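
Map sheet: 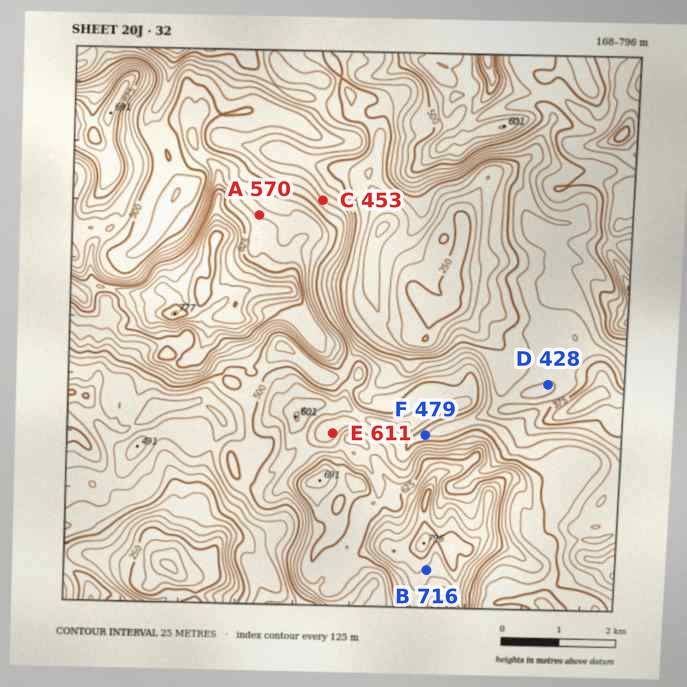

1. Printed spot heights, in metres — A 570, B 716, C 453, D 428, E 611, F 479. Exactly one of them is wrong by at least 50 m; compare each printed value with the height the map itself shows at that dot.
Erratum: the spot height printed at E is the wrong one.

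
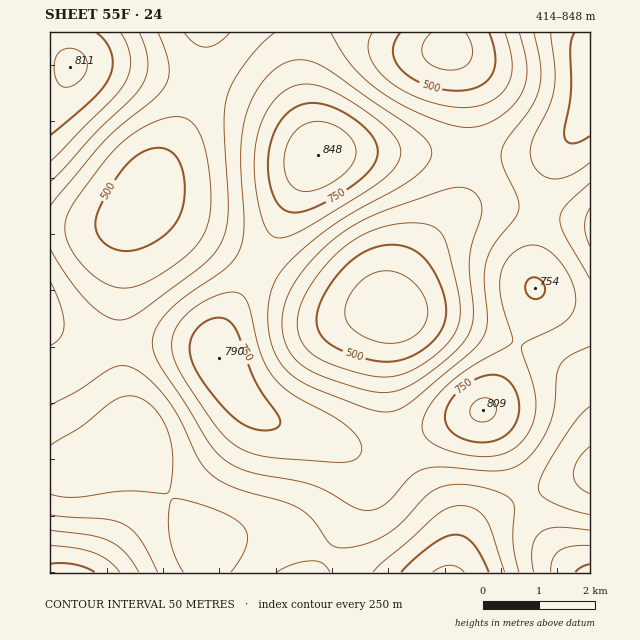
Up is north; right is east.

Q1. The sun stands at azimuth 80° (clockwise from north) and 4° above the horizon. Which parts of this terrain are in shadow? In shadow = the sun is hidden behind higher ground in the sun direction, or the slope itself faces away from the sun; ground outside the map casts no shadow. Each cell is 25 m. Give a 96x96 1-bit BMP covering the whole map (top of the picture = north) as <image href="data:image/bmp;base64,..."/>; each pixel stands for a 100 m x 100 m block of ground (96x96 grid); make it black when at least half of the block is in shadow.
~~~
<image width="96" height="96" href="data:image/bmp;base64,Qk2+BAAAAAAAAD4AAAAoAAAAYAAAAGAAAAABAAEAAAAAAIAEAAATCwAAEwsAAAIAAAAAAAAA////AAAAAAAAAAAAAAAAAf////gAAAAAAAAAAP////AAAAAAAAAAAH///+AAAAAAAAAAAD///8AAAAAAAAAAAB///4AAAAAAAAAAAA///wAAAAAAAAAAAAf//gAAAAAAAAAAAAP//AAAAAAAAAAAAAH/+AAAAAAAAAAAAAD/8AAAAAAAAAAAAAB/4AAAAAAAAAAAAAA/wAAAAAAAAAAAAAAPAAAAAAAAAAAAAAAAAAAAAAAAAAAAAAAAAAAAAA//gAAAAAAAAAAAAf//wAAAAAAAAAAAP///4AAAAAAAAAAD////8AAAAAAAAAAP////8AAAAAAAAAAf////8AAAAAeAAAAf////8AAAAH/AAAAf////8AAAA//gAAA/////4AAAD//gAAA/////4AAAH//gAAAf////wAAAP//gAAAf////wAAAf//gAAAf////gAAAf//gAAAf////gAAAf//gAAAf////AAAAf//gAAAf////AAAAf//gAAAf///+AAAAf//gAAAP///+AAAAf//gAAAP///8AAAAf//gAAAP///8AAAAf//gAAAH///4AAAAf//gAAAH///4AAAA///wAAAD///wAAAB///wAAAB///wAAAD///4AAAA///wAAAP///8AAAA///gAAAf///+AAAAf//gAAA/////AAAAP//gAAB/////gAAAH//gAAD/////wAAAD//gAAD/////4AAAB//gAAD/////4AAAB//gAAD/////8AAAA//gAAB/////8AAAAf/gAAB/////8AAAAP/gAAA/////8AAAAH/gAAAf////8AAAAH/wAAAP////8AAAAH/4AAAH////4AAAAf/8AAAD////4AAAA///AAAB////4AAAD///wAAA////wAAAH///4AAAf///wAAAf///8AAAH///wAAA////+AAAB///wAAB/////AAAAP//gAAD/////gAAAB//gAAH/////wAAAAP/gAAP/////4AAAAD/gAAP/////4AAAAB/wAAP/////8AAAAA/wAAP/////+AAAAA/4AAH/////+AAAAB/8AAH//////AAAAB/+AAD//////AAAAB//AAB//////AAAAB//AAB//////gAAAB//gAA//////gAAAB//gAAf/////gAAAB//wAAP/////gAAAA//wAAH/////gAAAA//4AAD/////gAAAA//4AAB/////gAAAB//8AAAf////gAAAB//8AAAP////AAAAD//+AAAD////AAAAP///AAAB////AAAAf///gAAAf//+AAAA////wAAAH//+AAAD////wAAAD//8AAAH////4AAAA//4AAAP////8AAAAf/4AAA/////8AAAAH/wAAA/////+AAAAD/gAAB/////+AAAAB/gAAB/////+AAAAAfAAAD/////+AAAAAOAAAB/////8AAAAAAAAAA/////8AAAAAAAAAAP////8AAAAAAAAAAB////4AAAAAAAAAAAP///4AAAAAAAAAAAD///w="/>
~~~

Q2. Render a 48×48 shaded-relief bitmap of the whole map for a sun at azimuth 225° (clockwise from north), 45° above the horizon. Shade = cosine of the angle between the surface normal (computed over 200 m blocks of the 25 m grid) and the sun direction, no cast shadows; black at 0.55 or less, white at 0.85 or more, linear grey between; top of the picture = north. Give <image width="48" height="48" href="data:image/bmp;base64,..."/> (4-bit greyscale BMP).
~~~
<image width="48" height="48" href="data:image/bmp;base64,Qk32BAAAAAAAAHYAAAAoAAAAMAAAADAAAAABAAQAAAAAAIAEAAATCwAAEwsAABAAAAAAAAAAAAAAABEREQAiIiIAMzMzAERERABVVVUAZmZmAHd3dwCIiIgAmZmZAKqqqgC7u7sAzMzMAN3d3QDu7u4A////AEMyIRIjRWeIiIh3d3d4iIiImrzd3cupdjMiIiIzRWeIiIh3d4iIiIiImrzN3MqXZSIiIiM0VniJmZiIiJmZmYiImrzMy6l2QyIiMzRFZ3iZmZmZmZqqmYiImavMuphkMyIzREVWZ4maqqmZqqqqmYh4iau7uodUMjNEVVVmeJmqqqqqq7uqmYd4iau7qYZUM0VVVmZniJq7u7u7u7uqmId4mru7qYZURGZmZmZ3iau7zLu7u7uqmIeImrzLqYZVVXd3d2Z4mqvMzMzLu7qpiIiJq8zLqYdmZoiHd3d4mrzNzMy7u6qYh4iavM3LqYdmZ4iId3eJq83d3Mu7qpmId4ibzN3LqHdmd4iIh3iavN3d3LupmId3Z3irzdzKmHZmd4iIiImrze7ty6mYd2ZlZnibzMy5hmVmeIiIiIm83u7tuph2ZVREVWiau7uYZVVWeIiIiJq97u7cqXZUQzMzRFeJqqmGVERWeImIiZvN7/7bl1QyIiIiM0Z3iIdlQzNWeImIiavN7+3KhkIhERESI0Vmd2ZUMzRWeJmIiavN7u25ZCEQARESIzRVZmVUQ0RniJiIiZvN3dunUxEAERIiIzRVZmVVVVZ3iIiIiJq8zLqGQhABEiIjM0VWZmdmZneIiIh3d4mru6l1QhERIzM0RFZneIiIiIiImHdmZ3iZqZhlMiEiNERFVWeImaqqqpmYiGZVVmeIiHdlQyIzRFVWZniaq7vLu6mYd1REVWZ3d3ZVRDREVVZmd4mrvMzMy6mHZTM0RVZndmZVVVVVVmZ3iJq8zd3cy5h2VCIzRVZmZmZmZmZmZmd4iau8zd3MuodUMyIzRWZndmZnd3d2Zmd4mqvMzMzLqXZDIiI0VWZ3d3d4iIiHd3eImrvMzMu6mGUyISM0Vmd3d3iImZmYh3eJmru7u7qph2QyIjRFZnd3iIiZqqqpiIiJqru7u6qYh2VDM0VWZ3d4iJmqu7u6mYiZqru7qqmYh3ZURFVmd3eIiZqrvMy7qZmZqqqqqqmZmId2VWZnd3eIiZq7zMzLupmZmqqqqpqqmZmHd3d3d3eImau8zNzMupmZmZmZmZqqqqqZiHd3d3iImau8zdzMupmIiImZmZqqu7qpmHdmd3iJmqvMzMzLuph3d3iIiJmqu7uqmXdmZ3iZqrvMzMy7qYdmZmZ3eImaq7uqmXd2d4iZqru8zLu6mHZUREVWZ3iJmqqqmXd3d4iaq7u7u7qphlQzIjNEVWZ4iZmpmYh3d4iaqru7u6qYdUMhERIjNFVneJmZmYiHd4iZqqqqqqmHZDIQAAESI0RWeImaqpmId3iImZmqqZiGVCEAAAARIzRWeJmqqpmId3d3iImZmZh2UyEAAAARI0Vniaq7u5mHZmZmZ3iJmYh2UyEQABEiNFZ4mru7u5l2ZVRFVmeIiIh2VDIhEiIzRWeKu8zMu4h1VDM0RWZ4iId2VEMzM0RFZ4mrzN3MundUMyIjRFZ4iId2VVREVVVmeJq83d3LqXZUMiIjNFZ4iId2ZVVWZmZniavN3d3LqQ=="/>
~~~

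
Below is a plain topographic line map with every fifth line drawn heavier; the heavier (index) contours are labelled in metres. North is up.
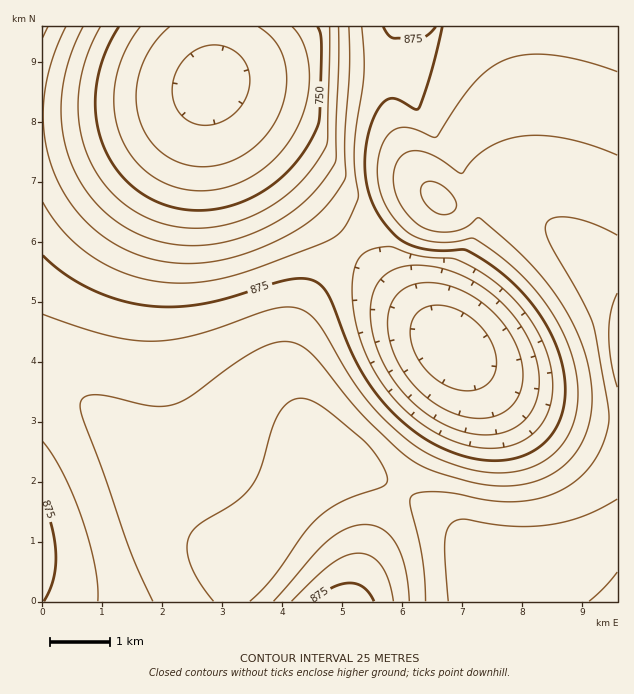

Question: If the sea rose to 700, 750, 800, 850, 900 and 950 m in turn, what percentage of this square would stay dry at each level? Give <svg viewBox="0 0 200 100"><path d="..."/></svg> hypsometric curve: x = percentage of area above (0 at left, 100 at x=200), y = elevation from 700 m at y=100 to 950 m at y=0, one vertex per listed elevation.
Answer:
<svg viewBox="0 0 200 100"><path d="M190 100l-11-20-19-20-22-20-38-20-70-20"/></svg>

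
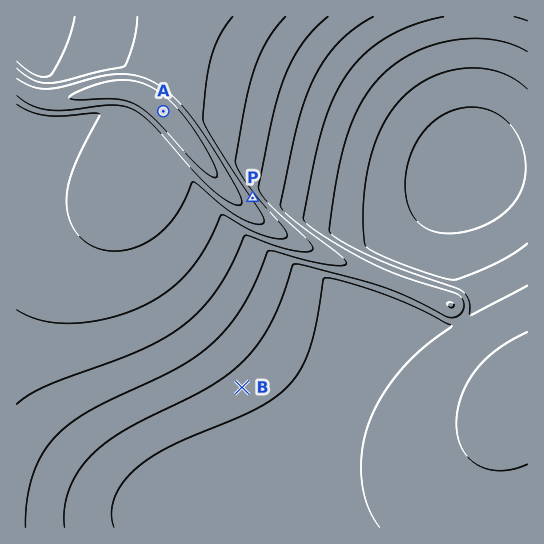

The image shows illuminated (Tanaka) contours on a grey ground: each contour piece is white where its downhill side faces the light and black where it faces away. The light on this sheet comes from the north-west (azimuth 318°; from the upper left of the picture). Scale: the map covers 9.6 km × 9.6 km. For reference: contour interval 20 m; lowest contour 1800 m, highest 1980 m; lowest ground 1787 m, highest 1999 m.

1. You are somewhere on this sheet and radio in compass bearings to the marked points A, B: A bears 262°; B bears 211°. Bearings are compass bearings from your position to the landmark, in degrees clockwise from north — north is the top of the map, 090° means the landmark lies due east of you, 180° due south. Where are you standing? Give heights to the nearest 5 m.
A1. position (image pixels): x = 430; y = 74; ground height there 1820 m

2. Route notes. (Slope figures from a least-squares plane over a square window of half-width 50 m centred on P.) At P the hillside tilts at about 10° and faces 54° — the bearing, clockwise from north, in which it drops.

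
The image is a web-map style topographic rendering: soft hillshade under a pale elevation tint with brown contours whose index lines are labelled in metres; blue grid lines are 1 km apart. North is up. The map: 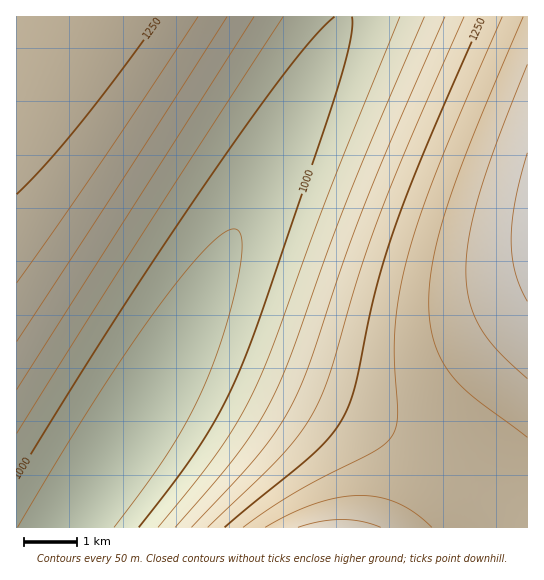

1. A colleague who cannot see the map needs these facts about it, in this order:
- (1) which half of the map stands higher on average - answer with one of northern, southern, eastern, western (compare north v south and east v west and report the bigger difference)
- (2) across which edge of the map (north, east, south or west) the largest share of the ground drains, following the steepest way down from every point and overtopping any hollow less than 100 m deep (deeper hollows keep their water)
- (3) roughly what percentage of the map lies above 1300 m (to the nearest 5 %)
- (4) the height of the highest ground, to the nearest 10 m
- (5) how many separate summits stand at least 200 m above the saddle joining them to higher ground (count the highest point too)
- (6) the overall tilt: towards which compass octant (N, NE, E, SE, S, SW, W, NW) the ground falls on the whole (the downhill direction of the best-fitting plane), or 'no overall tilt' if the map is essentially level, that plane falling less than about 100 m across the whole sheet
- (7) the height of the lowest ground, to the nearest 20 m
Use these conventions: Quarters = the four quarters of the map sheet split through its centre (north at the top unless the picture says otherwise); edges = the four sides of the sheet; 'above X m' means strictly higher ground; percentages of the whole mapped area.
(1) Taken as a whole, the eastern half is higher than the western.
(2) Most of the ground drains across the southern edge.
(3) Roughly 25 % of the ground is higher than 1300 m.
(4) The highest ground is at about 1460 m.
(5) Counting only tops that stand 200 m proud, the map has 2 summits.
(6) Overall the map slopes down towards the west.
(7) The lowest point is down at roughly 900 m.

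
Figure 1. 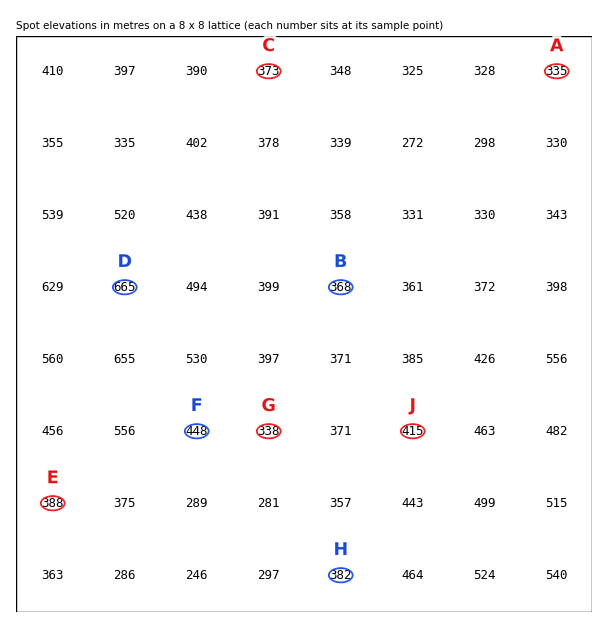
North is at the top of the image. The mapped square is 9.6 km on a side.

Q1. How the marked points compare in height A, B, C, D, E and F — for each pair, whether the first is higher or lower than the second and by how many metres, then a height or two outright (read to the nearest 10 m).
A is lower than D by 340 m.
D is higher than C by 300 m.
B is lower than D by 300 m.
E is lower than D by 280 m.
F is lower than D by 220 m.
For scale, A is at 330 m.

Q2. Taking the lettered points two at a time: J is above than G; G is below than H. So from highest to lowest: J H G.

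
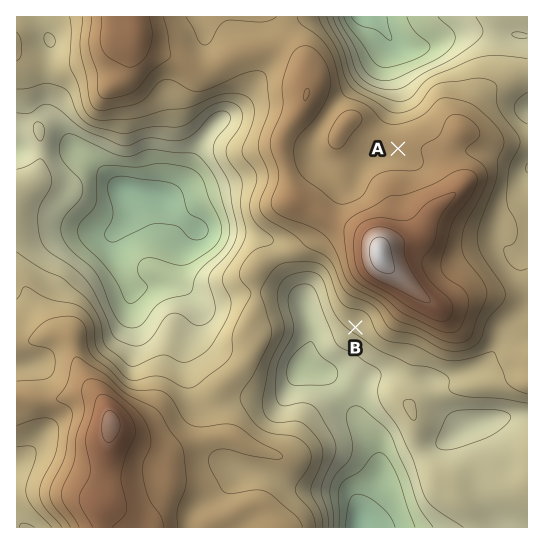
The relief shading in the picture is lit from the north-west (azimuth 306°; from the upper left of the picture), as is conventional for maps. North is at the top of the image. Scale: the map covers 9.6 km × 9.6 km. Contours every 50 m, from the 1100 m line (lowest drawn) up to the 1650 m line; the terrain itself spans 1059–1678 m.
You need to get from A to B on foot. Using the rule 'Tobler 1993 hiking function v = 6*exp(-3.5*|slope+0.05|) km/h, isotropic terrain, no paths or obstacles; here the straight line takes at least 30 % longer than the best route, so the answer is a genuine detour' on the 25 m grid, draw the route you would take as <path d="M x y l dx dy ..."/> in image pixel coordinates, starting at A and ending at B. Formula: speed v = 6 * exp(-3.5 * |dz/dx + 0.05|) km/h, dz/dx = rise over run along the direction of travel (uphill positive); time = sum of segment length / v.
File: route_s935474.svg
<path d="M398 149l-5 10-19 19-11 21-18 19-6 11 0 66 16 32"/>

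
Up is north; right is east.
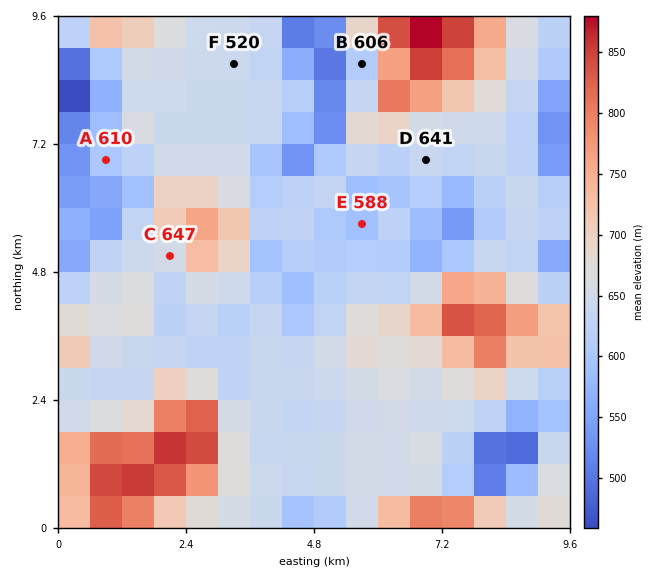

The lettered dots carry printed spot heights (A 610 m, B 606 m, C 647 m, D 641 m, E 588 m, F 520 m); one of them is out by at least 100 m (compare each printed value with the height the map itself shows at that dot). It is F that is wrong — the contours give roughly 645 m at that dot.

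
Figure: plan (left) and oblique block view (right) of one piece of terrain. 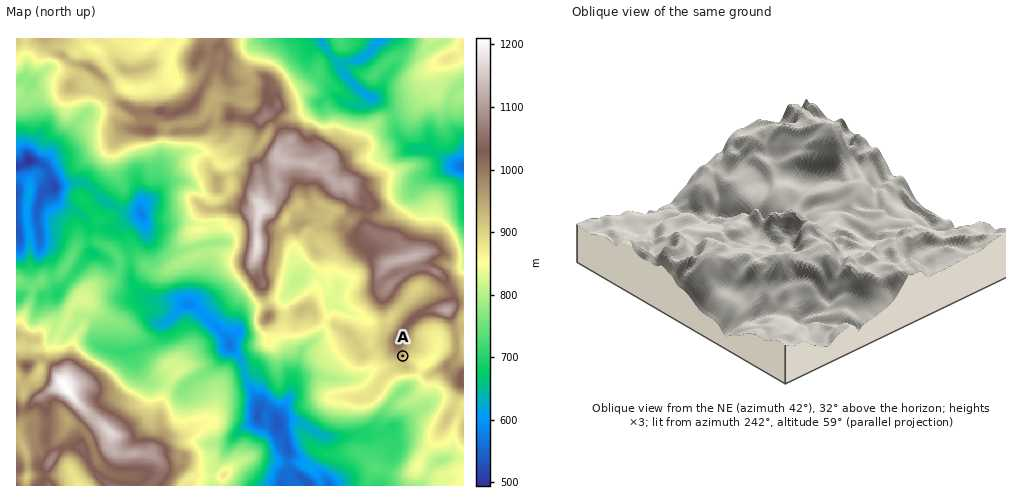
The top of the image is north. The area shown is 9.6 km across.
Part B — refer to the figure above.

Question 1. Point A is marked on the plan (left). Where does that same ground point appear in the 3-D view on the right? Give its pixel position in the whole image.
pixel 669 238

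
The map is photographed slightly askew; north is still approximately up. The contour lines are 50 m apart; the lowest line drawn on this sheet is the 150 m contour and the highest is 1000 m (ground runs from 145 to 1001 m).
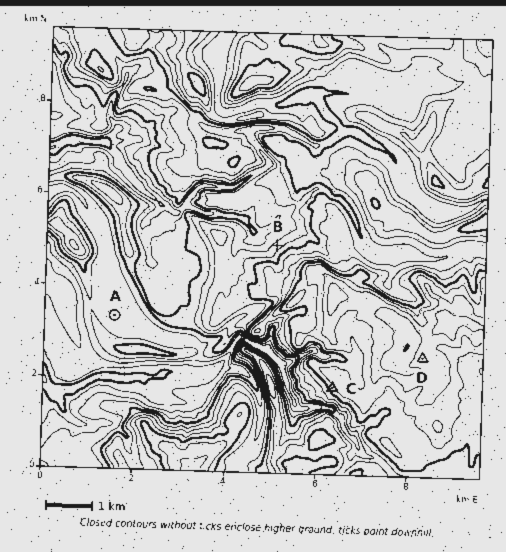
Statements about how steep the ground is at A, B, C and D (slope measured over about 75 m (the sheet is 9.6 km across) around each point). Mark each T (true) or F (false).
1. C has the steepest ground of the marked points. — T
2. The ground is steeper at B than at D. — T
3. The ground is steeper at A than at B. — F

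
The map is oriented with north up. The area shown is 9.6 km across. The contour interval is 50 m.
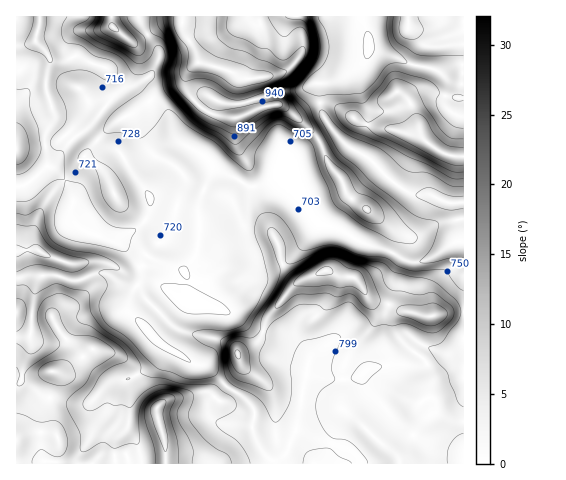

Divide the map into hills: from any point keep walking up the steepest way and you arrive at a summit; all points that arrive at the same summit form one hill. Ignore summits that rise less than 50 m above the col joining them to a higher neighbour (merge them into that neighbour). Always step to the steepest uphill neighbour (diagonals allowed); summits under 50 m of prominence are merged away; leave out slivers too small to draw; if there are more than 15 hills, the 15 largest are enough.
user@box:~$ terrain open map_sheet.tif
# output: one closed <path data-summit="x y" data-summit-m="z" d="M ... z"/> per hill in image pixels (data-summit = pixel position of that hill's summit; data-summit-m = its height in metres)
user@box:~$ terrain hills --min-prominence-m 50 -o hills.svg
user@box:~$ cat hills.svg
<path data-summit="199 62" data-summit-m="1083" d="M362 16l-223 0 4 12 17 25 0 4-7 16-7 6-17 8-7-1-17-19-13-3-15-8-15 6-12-2-4 16 0 15 8 26-9 17 3 32 6 3 12 12 5 8 2 8-2 18 3 7 15 11 34 13 11 11 9 16 14 10-9-2-10 3-8 13-2 14 12 12 4 2 28-29 8 6 2-2 6-17-4-13 11-12 2-6 2-13-1-32 13-33 0-10 11 8 27 14 8 0 18-8 9-22 8 1 33-20 11-4-14-21-3-25 2-3 21-6 24-19 4-9 0-10z"/><path data-summit="326 271" data-summit-m="1006" d="M284 156l-9 22-18 8-8 0-38-21 0 9-13 33 1 32-2 13-2 6-11 12 4 13-7 18 8 7 22 0 23 6 24 16 33 9 17 14 1 11-13 67-9 22-10 7-6-1 1 4 191 1 1-121-15 10-28-7-14 18-22 1 3-4-4-18 1-28 9-25 0-16 5-10 4-5-12-7-30-10-24-14-21-7-14-21-8-32-5-8z"/><path data-summit="53 371" data-summit-m="993" d="M103 273l-26 8-22-6-10 0-6 3-7 28-2 28 1 13-9 24-1 10 25 17 30 6 9 0 8-2-1 7 3 10-1 9-16 30 0 6 37-1 1-24 11-11 2-7 0-29-2-13 20-9 9-9 7-13 0-2-35-35 2-13-1-6-18-16z"/><path data-summit="428 144" data-summit-m="896" d="M371 50l-3 2-2 7-17 14-12 7-17 4 0 25 9 16 19 22 20 10 24 25 12 8 9 4 17 0 17 9 16 0 1-119-16-4-13-10-23-5-16-8z"/><path data-summit="158 407" data-summit-m="1025" d="M165 346l-9 15-9 9-20 9 2 13 0 29-2 7-11 11-1 24 156 1-1-4-9-11-7-14-2-8 2-17-5-7-10-9-12-7-20-21-11-1z"/><path data-summit="367 209" data-summit-m="856" d="M335 134l-10 3-33 20-6 1 8 10 8 32 14 21 21 7 24 14 24 7 26 13 16-2 25-16 12-3-1-38-16 0-17-9-17 0-9-4-12-8-24-25-20-10z"/><path data-summit="238 354" data-summit-m="956" d="M174 296l-2 0-25 25-3 4 2 3 18 18 32 19 11 1 20 21 17 11 10 12-2 17 7 19 11 13 7 1 4-2 8-10 8-22 12-62-1-11-17-14-33-9-24-16-23-6-22 0z"/><path data-summit="40 251" data-summit-m="860" d="M49 166l-22 18-11 3 0 91 39-3 22 6 26-8 19 11 9 12 7-12 10-3 6 1-11-9-9-16-11-11-34-13-15-11-3-7 2-12-2-14-5-8z"/><path data-summit="432 316" data-summit-m="949" d="M463 241l-11 3-25 16-8 2-16-2-4 4-5 10 0 16-9 25-1 28 4 14-3 9 22-2 14-18 28 7 11-6 4-5z"/><path data-summit="113 27" data-summit-m="957" d="M138 16l-98 0-4 26 18 20 8 0 15-6 15 8 13 3 17 19 7 1 17-8 7-6 7-16-4-11-9-12z"/><path data-summit="17 440" data-summit-m="989" d="M21 381l-5 3 0 79 61 1 1-6 16-30 1-9-3-10 1-7-8 2-9 0-30-6z"/><path data-summit="409 22" data-summit-m="818" d="M463 16l-101 1 8 23 0 10 26 7 16 8 23 5 13 10 15 4z"/><path data-summit="17 148" data-summit-m="797" d="M35 42l-12 25-7 3 1 116 10-2 21-18-3-32 9-17-8-26 0-15 4-17-5-9z"/>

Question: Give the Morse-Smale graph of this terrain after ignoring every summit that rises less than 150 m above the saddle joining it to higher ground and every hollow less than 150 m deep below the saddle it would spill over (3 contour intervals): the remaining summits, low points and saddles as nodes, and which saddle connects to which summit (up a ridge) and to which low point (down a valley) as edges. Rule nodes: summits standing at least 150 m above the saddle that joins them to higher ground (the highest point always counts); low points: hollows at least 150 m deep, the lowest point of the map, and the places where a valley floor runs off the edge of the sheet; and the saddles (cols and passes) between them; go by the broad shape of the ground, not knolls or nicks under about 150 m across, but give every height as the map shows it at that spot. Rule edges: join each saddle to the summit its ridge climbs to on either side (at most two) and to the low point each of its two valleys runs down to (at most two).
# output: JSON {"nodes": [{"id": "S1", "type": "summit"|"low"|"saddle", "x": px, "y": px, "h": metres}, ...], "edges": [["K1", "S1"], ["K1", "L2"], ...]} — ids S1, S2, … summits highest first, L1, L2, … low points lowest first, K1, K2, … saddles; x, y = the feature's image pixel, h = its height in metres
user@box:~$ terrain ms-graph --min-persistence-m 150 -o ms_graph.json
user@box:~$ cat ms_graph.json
{"nodes": [
{"id": "S1", "type": "summit", "x": 199, "y": 63, "h": 1083},
{"id": "S2", "type": "summit", "x": 157, "y": 407, "h": 1025},
{"id": "S3", "type": "summit", "x": 326, "y": 271, "h": 1007},
{"id": "S4", "type": "summit", "x": 428, "y": 144, "h": 896},
{"id": "L1", "type": "low", "x": 35, "y": 41, "h": 627},
{"id": "K1", "type": "saddle", "x": 235, "y": 392, "h": 786},
{"id": "K2", "type": "saddle", "x": 392, "y": 252, "h": 721},
{"id": "K3", "type": "saddle", "x": 146, "y": 256, "h": 711},
{"id": "K4", "type": "saddle", "x": 320, "y": 103, "h": 710}],
"edges": [["K1", "S2"], ["K1", "S3"], ["K1", "L1"], ["K2", "S1"], ["K2", "S3"], ["K2", "L1"], ["K3", "S1"], ["K3", "S2"], ["K3", "L1"], ["K4", "S1"], ["K4", "S4"], ["K4", "L1"]]}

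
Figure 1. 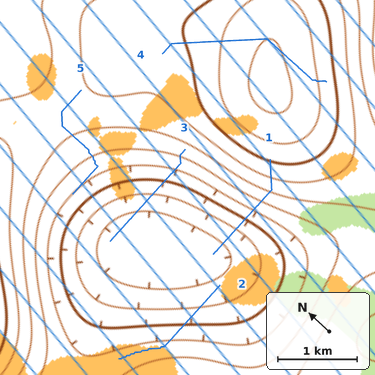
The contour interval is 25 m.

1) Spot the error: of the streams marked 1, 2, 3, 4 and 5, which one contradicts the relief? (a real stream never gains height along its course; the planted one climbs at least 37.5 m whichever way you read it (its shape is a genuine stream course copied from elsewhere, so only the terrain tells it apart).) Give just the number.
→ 4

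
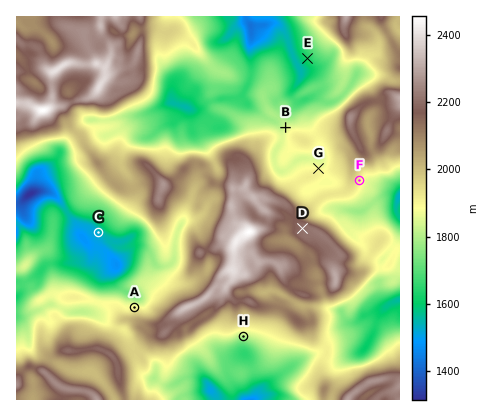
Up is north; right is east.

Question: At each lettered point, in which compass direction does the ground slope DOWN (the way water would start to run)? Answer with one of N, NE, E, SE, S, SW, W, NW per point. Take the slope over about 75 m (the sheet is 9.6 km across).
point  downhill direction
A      N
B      NW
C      SW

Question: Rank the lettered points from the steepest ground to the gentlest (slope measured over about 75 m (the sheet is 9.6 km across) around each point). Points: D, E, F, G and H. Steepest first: H F E G D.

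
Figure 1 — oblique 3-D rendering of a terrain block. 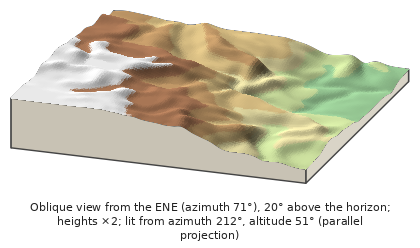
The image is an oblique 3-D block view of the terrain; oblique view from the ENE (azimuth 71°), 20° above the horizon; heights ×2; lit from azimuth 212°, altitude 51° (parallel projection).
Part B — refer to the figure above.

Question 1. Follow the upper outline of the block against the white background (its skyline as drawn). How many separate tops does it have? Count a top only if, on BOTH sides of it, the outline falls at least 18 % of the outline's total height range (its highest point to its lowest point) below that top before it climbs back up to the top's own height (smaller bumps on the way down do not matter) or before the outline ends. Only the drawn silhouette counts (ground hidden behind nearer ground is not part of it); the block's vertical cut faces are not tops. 1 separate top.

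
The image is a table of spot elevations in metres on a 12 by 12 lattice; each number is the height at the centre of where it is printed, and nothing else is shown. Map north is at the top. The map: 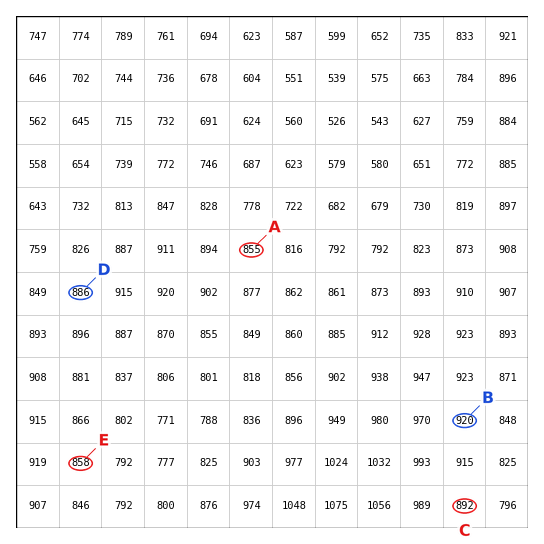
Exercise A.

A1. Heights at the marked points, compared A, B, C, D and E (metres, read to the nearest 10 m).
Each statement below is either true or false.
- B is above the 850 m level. true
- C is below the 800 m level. false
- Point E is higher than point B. false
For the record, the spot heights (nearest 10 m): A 860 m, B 920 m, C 890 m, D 890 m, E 860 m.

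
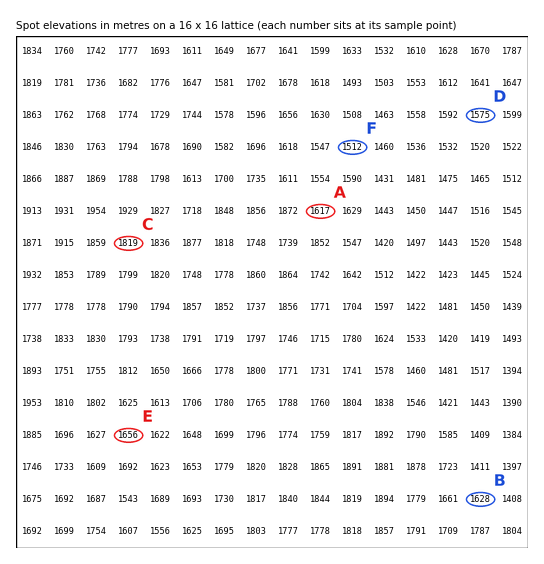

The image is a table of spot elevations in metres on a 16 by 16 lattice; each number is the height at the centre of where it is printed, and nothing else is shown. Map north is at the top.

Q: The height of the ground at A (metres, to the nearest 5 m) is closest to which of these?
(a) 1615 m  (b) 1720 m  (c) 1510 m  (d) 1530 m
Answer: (a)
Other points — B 1630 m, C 1820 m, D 1575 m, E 1655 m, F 1510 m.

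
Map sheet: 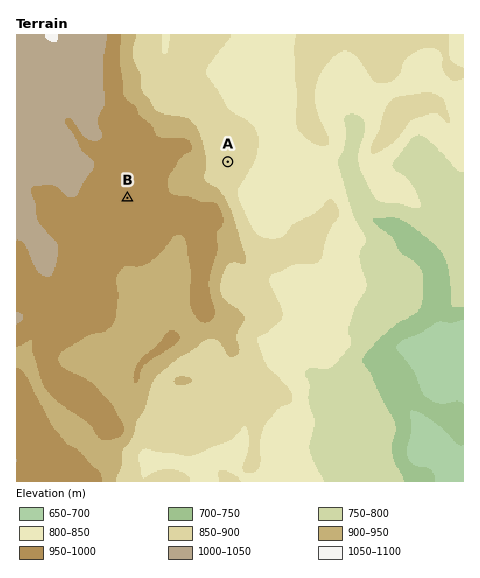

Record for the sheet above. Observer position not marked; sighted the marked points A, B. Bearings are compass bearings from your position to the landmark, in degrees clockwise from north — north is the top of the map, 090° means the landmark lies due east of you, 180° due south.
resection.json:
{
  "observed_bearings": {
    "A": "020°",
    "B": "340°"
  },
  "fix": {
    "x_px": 171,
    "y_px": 318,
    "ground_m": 930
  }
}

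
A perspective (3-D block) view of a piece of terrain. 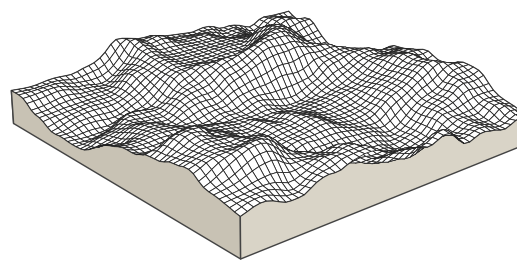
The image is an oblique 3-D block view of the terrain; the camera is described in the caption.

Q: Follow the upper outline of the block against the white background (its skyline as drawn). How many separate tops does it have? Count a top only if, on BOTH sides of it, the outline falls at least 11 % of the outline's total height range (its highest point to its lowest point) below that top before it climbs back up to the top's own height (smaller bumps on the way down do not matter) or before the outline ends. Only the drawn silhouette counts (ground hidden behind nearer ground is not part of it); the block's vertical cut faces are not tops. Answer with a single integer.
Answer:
4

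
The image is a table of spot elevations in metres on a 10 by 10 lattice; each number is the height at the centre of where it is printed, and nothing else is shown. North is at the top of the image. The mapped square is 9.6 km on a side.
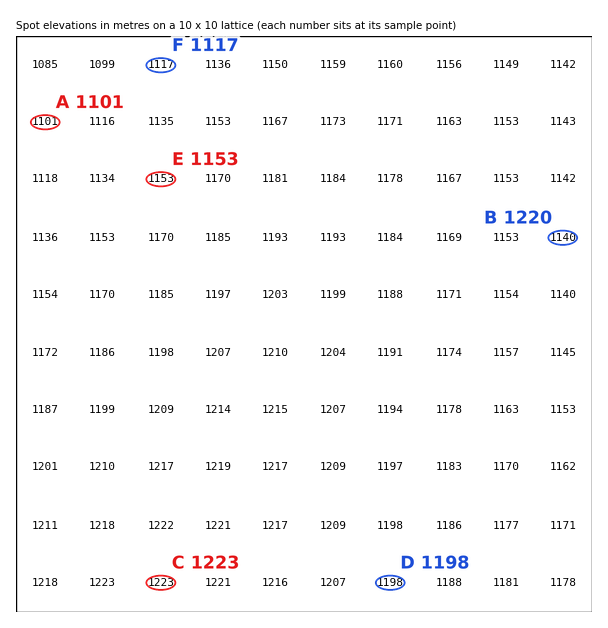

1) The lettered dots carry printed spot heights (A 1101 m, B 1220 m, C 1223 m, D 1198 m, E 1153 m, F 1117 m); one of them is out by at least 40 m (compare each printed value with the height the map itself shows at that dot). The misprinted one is B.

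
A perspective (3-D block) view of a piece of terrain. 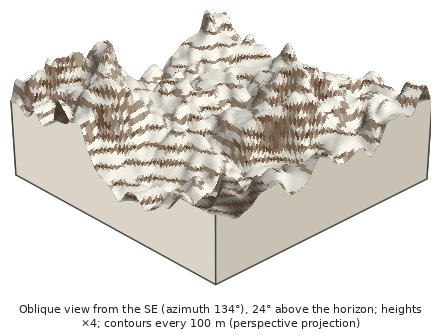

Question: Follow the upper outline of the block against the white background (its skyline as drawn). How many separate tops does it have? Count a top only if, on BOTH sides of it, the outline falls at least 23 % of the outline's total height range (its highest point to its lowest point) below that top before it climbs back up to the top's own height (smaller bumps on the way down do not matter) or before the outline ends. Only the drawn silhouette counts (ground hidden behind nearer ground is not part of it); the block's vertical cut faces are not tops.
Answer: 2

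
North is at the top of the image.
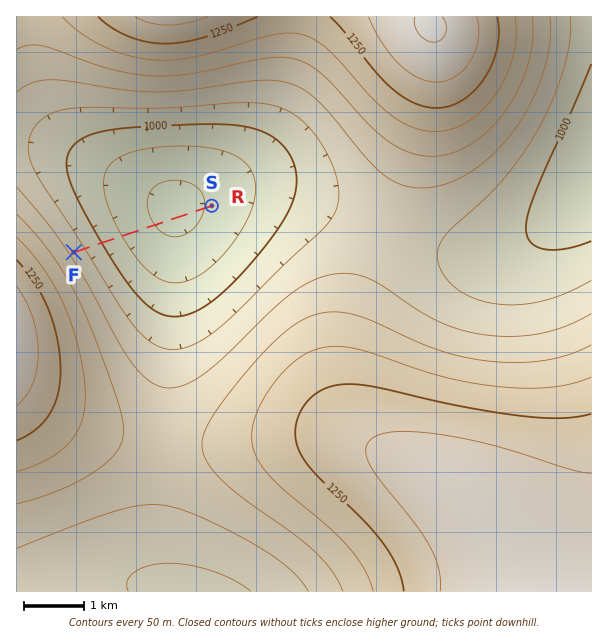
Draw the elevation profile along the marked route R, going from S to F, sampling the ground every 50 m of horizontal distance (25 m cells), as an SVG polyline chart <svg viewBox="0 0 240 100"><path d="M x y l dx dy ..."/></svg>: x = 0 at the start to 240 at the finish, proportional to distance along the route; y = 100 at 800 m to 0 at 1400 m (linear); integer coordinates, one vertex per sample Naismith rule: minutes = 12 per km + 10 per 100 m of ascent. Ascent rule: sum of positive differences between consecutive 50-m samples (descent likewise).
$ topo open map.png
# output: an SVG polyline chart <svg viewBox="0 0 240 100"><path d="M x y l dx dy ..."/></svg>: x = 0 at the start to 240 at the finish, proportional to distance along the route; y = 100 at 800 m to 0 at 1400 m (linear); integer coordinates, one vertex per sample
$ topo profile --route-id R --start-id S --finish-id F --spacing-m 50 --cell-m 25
<svg viewBox="0 0 240 100"><path d="M0 82l5 1 5 0 5 0 5 1 5 0 5 0 5 0 5 1 4 0 5 0 5 0 5 0 5 0 5 0 5 0 5 0 5-1 5 0 5 0 5-1 5 0 5-1 5 0 5-1 5 0 5-1 4-1 5-1 5-1 5 0 5-1 5-1 5-1 5-2 5-1 5-1 5-1 5-1 5-2 5-1 5-1 5-2 5-1 5-2 4-1 5-2 5-1 5-2 3-1"/></svg>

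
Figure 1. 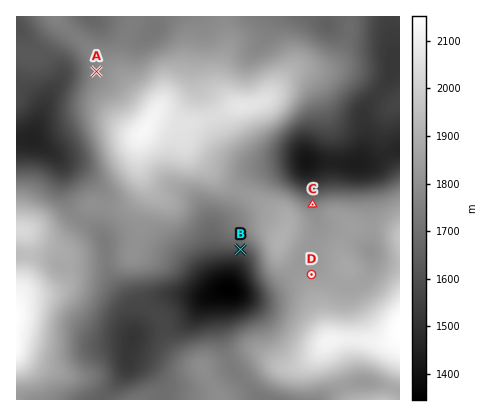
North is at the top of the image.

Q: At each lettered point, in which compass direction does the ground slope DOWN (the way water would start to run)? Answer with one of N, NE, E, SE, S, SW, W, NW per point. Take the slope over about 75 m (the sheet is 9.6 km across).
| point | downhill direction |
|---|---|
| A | W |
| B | S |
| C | N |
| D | N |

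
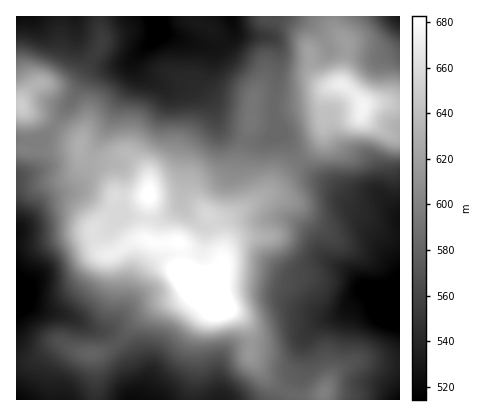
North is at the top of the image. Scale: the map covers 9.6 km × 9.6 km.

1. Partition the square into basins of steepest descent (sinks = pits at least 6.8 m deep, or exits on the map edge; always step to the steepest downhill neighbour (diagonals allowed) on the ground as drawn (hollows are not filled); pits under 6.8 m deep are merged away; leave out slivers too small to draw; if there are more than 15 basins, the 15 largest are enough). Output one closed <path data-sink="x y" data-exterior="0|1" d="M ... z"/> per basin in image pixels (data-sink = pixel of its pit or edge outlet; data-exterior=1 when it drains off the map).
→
<path data-sink="400 312" data-exterior="1" d="M340 84l-8 2-5 6-3 10-1 32-6 12-27 23-22 24-47 31 1 46-4 8-8 9-7 1 10 8 7 11 14 5 10 10 6 14 0 20 12 18 10 9 22 12 28-1 8-14 8-9 20-10 42 1 0-258-28-1-8 2-10-11z"/><path data-sink="156 16" data-exterior="1" d="M192 16l-92 0 2 28-23 36-11 7-10 0-14-4-6 1-15 14-2 8 5 5 18 8 34 21 2 2 0 10 4 7 22 6 6 9 4 22 14 2 12-1 6-3-3 36 1 8 8 5 24-1 4 6 1 26 11 10 14 4 10-10 5-12-2-42 47-31 22-24 27-23 6-12 1-32 3-10-5 8-8 6-62 9 1-13 5-14-1-12-30-26-13-19-18-9z"/><path data-sink="16 296" data-exterior="1" d="M80 147l-4 2-24 2-36-1 0 212 14-1 26-17 8 0 20 9 10 1 8-2 12-7 30-31 18-11 18-6 11-13-9-12 0-24-4-6-24 1-14-4-30 16-6-1-5-4-5-12-1-8 18-20 4-12-2-20-3-10-4-3-22-6-4-7z"/><path data-sink="132 400" data-exterior="1" d="M192 282l-8 13-28 11-18 13-24 26-12 7-9 2 3 14 0 32 227 0-1-6-28 1-22-12-10-9-12-18 0-20-6-14-10-10-14-5-12-16z"/><path data-sink="230 16" data-exterior="1" d="M266 16l-72 0-1 4 21 11 13 19 30 26 1 12-5 14-1 13 64-10 11-15 7-4-10-1-10-11-3-8-1-16-8-14-10-9-24-8z"/><path data-sink="16 16" data-exterior="1" d="M98 16l-82 0 0 89 4 1 6-12 12-10 6-1 14 4 10 0 11-7 23-36z"/><path data-sink="400 16" data-exterior="1" d="M400 16l-67 0 3 14 11 14-6 40 13 10 10 11 8-2 28 1z"/><path data-sink="16 400" data-exterior="1" d="M64 344l-10 1-24 16-14 1 0 38 80 0-2-44-18-5z"/><path data-sink="400 400" data-exterior="1" d="M374 361l-16 0-20 10-8 9-7 14 0 6 77 0 0-36z"/>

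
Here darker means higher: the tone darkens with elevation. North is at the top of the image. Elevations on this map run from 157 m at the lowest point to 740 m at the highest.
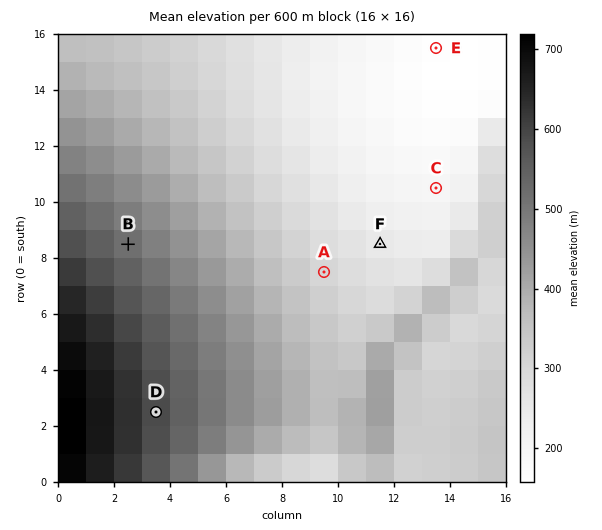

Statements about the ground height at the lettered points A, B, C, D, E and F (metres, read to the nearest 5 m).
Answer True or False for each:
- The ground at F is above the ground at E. True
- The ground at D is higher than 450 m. True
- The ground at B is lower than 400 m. False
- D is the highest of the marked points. True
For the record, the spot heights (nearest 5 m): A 305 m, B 515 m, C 200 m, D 590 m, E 160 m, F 250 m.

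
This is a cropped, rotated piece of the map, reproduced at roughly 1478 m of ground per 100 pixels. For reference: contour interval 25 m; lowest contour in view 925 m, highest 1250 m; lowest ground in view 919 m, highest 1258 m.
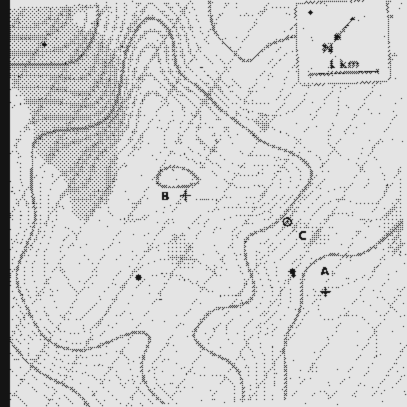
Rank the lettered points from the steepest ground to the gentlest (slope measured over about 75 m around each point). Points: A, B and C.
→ C B A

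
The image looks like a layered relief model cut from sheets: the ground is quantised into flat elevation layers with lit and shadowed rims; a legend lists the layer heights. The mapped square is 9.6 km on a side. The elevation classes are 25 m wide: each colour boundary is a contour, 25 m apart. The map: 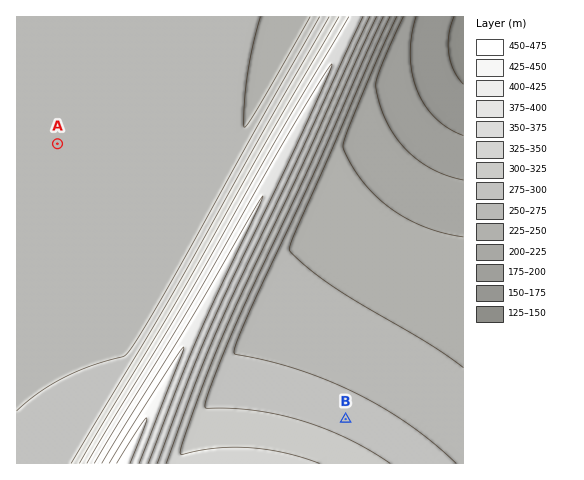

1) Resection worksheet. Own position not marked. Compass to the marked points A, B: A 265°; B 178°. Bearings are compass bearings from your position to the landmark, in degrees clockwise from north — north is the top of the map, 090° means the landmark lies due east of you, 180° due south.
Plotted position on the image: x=335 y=119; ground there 285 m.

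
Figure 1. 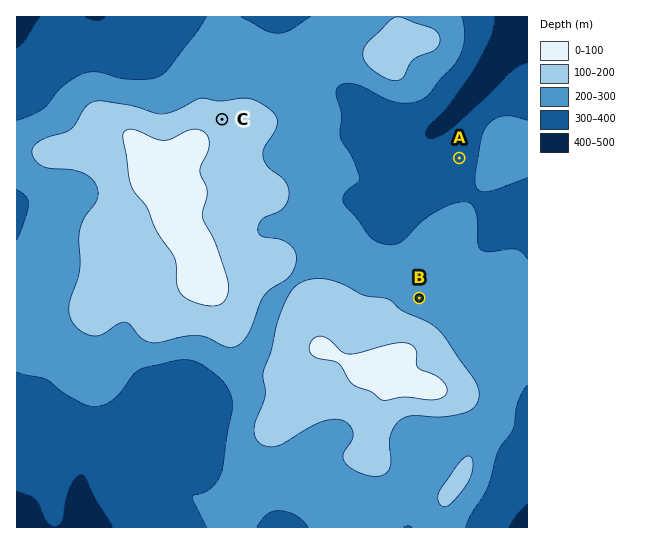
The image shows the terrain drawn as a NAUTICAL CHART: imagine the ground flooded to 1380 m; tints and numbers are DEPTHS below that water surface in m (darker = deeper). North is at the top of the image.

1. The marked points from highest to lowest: C B A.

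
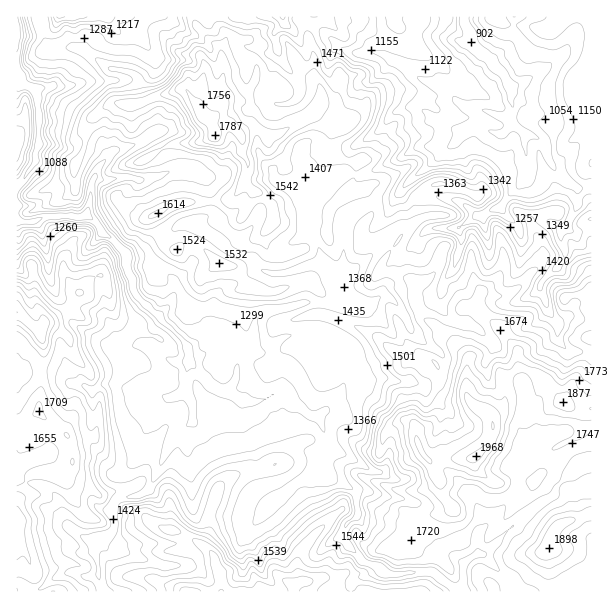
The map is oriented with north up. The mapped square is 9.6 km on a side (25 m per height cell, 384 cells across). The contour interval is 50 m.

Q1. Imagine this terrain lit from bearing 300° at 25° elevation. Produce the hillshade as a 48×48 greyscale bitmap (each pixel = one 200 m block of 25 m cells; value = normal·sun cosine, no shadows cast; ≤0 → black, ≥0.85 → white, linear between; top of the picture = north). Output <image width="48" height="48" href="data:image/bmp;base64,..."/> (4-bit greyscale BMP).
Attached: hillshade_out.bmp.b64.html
<image width="48" height="48" href="data:image/bmp;base64,Qk32BAAAAAAAAHYAAAAoAAAAMAAAADAAAAABAAQAAAAAAIAEAAATCwAAEwsAABAAAAAAAAAAAAAAABEREQAiIiIAMzMzAERERABVVVUAZmZmAHd3dwCIiIgAmZmZAKqqqgC7u7sAzMzMAN3d3QDu7u4A////AGRoZWiYm92ph5q5qGVmmau6dEq5d4dWeHQkZYu6qZu8porMqZd2ZniZiGm4iIdUVmU1VXq6qomrg3vcuYmXZ3ZEVUeqqZdDRUQ1VXqqqoeJUWzc21Z4u4dmVlR5u8tjRDM1VFi5mYiXQ1rN7YE6zMp2ZlRom82URRIkdkW7mYVpY0es3tcEzMuXdkNYeM3HQyI1ZjTOyYV6YkaKzd1wncupmFJHdXzbmERGZDN8zKV8cjVorM3XjMuqqFRmZ1arqnVWVDRnjbaNpDRWeavKnMy6hURmRnVpmZiHQhR5ebicyFVURXm8uqu8pjRFRpdWiYmJYQJXh5iby5mHVFi7upuZl3YhR4hmeHeJchE2h4mJqqqqdVeb3HnJiJpgBYh1Z3d4YyE2d2iZmZmqmGeb37nIeru0A2iHZXd3VEE2eGaJmImZmXiq3+vJaKu3ElZ3dphmZUE2eIZ5h4mZiHiaz/7JibqoImdlZ8lmdlI2d4iJh3mZiIeJre/JrMuXVGiXZ7plZlQ2dmeZeIh3mYZ5m926vet5dniZd6lkVjNGd2V4d4h2eZdniruqrOtqlomJlphUVTJWd2WKhomHeJh3ibqIitt7yIhpuYdEUzRndlWJl3mYiIiImaupictoymZ4qpciQSVmd2V5iGiZiIiImrqZqrp4u2RqqZghMCRVZ2eHd3iYd3d4mqmqqpiZmHZ7y2hRMxNFVZh2d3eah3eIibqqmImZl1aKy1dmUyMjV5l2ZmVXipiImaupiql2eYapmnVppjICd2mFZ2VURYh4h5uoabuFVVndmYV7uFIEl2iWRod3dmZpp2mYR7umZybd3deLupIHyGepVWZ3iHd4u4mZY6uJZ4Jt7uiMisQYyXV6l1Z2VFd3i5eapHtphqcp7uq9dKc4updod4dmZlZ4iJdpt1p5lqo2zNzOtDqXZ4l3iHl0RohomJhGqHqalqpGu6zduIqpYzZ4iHeVJIlol5qEREirmKhFvKdmaduruCJGiIWHNIlmh2q6hRA4zLmEncqGEL2qvLhWmXZmRXqWZke6hlYwWqy3jP2qYJ+5rLqZvaZEZ3mpdiKtl3dxBqu5ib/sgEy4eamInMQ1ZneJd2Ir2nmVNYqZmQn/shvaU1d3eKUUZndodEZUi6umVomaqgTv1xbNyGZURmQiNohmlzJFWKqYhompqwHP2ER4rMuoM0RTAnhSR3QjVomHiHmrmQPN2lVlNq3LhVR4UkdzAFZFVWd3eYmbqQTO7pZlJHq6dFV5qVV3MAVVZmZlapiamTfe3uyoVGmodDVnm6ZXcgFFZmZ2WLmqmGfO3f7LvMqWdkVnaLhVdzI1ZmdlWLqql7dpu8y7rf+3ZVdneKhlNnVFZ3ZmZ6u7l8hEeKqYev/pdVd2iYeXVGdmZmZmmXisuet2eJmZid/rh2dXmWVmZ2d2ZVZomXZ6u/6pmHiZms3cp2dYmXRERXd2Q0eYeIdWm/6ruoeamrzMuodWqYVUNFeGMyeYaJhkeetXy6qqmr25mYl1uoZVQ0iXMgioR5mGaA=="/>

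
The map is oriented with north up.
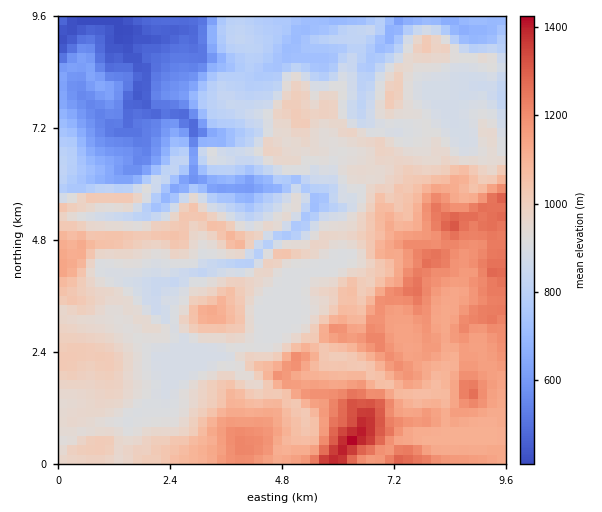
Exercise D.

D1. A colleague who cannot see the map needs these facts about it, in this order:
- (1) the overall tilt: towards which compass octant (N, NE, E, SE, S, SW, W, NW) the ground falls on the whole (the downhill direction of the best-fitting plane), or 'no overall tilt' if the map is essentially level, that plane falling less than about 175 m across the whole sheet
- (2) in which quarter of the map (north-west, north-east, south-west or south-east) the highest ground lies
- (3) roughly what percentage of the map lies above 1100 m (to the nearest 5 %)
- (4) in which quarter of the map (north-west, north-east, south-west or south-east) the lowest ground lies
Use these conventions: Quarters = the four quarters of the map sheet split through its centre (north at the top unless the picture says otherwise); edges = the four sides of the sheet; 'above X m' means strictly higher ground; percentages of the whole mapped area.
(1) On the whole the ground falls towards the north-west.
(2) Look to the south-east quarter for the highest ground.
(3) Roughly 25 % of the ground is higher than 1100 m.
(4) Look to the north-west quarter for the lowest ground.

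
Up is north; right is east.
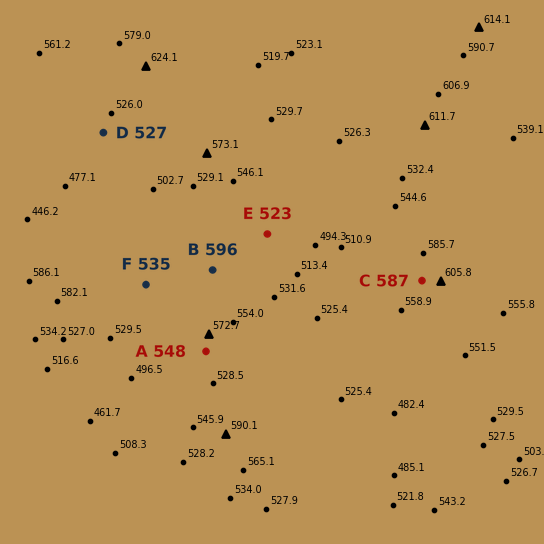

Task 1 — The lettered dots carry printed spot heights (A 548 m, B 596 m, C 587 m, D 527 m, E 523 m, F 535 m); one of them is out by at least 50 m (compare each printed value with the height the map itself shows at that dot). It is B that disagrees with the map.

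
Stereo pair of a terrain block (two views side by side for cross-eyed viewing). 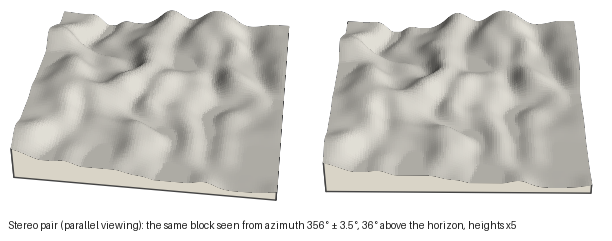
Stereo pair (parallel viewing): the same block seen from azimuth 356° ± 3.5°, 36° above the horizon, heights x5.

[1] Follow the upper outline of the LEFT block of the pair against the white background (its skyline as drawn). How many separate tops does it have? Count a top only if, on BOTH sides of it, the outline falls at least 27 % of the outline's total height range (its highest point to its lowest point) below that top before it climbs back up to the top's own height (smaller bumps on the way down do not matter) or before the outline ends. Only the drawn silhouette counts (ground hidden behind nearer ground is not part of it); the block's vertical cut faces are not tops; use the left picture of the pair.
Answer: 0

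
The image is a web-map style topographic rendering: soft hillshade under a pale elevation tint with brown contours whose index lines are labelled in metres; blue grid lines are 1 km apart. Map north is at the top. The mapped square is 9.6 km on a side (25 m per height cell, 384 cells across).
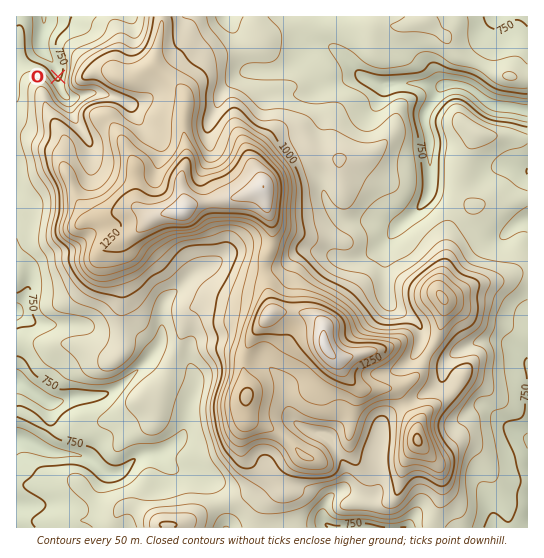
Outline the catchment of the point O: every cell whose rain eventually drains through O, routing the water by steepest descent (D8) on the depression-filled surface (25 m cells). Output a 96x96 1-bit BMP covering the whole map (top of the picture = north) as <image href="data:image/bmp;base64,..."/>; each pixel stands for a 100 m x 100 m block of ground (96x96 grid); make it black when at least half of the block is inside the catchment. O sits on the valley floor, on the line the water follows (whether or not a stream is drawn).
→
<image width="96" height="96" href="data:image/bmp;base64,Qk2+BAAAAAAAAD4AAAAoAAAAYAAAAGAAAAABAAEAAAAAAIAEAAATCwAAEwsAAAIAAAAAAAAA////AAAAAAAAAAAAAAAAAAAAAAAAAAAAAAAAAAAAAAAAAAAAAAAAAAAAAAAAAAAAAAAAAAAAAAAAAAAAAAAAAAAAAAAAAAAAAAAAAAAAAAAAAAAAAAAAAAAAAAAAAAAAAAAAAAAAAAAAAAAAAAAAAAAAAAAAAAAAAAAAAAAAAAAAAAAAAAAAAAAAAAAAAAAAAAAAAAAAAAAAAAAAAAAAAAAAAAAAAAAAAAAAAAAAAAAAAAAAAAAAAAAAAAAAAAAAAAAAAAAAAAAAAAAAAAAAAAAAAAAAAAAAAAAAAAAAAAAAAAAAAAAAAAAAAAAAAAAAAAAAAAAAAAAAAAAAAAAAAAAAAAAAAAAAAAAAAAAAAAAAAAAAAAAAAAAAAAAAAAAAAAAAAAAAAAAAAAAAAAAAAAAAAAAAAAAAAAAAAAAAAAAAAAAAAAAAAAAAAAAAAAAAAAAAAAAAAAAAAAAAAAAAAAAAAAAAAAAAAAAAAAAAAAAAAAAAAAAAAAAAAAAAAAAAAAAAAAAAAAAAAAAAAAAAAAAAAAAAAAAAAAAAAAAAAAAAAAAAAAAAAAAAAAAAAAAAAAAAAAAAAAAAAAAAAAAAAAAAAAAAAAAAAAAAAAAAAAAAAAAAAAAAAAAAAAAAAAAAAAAAAAAAAAAAAAAAAAAAAAAAAAAAAAAAAAAAAAAAAAAAAAAAAAAAAAAAAAAAAAAAAAAAAAAAAAAAAAAAAAAAAAAAAAAAAAAAAAAAAAAAAAAAAAAAAAAAAAAAAAAAAAAAAAAAAAAAAAAAAAAAAAAAAAAAAAAAAAAAAAAAAAAAAAAAAAAAAAAAAAAAAAAAAAAAAAAAAAAAAAAAAAAAAAAAAAAAAAAAAAAAAAAAAAAAAAAAAAAAAAAAAAAAAAAAAAAAAAAAAAAAAAAAAAAAAAAAAAAAAAAAAAAAAAAAAAAAAAAAA4BgAAAAAAAAAAAAB/H+AAAAAAAAAAAAD///AAAAAAAAAAAAH///AAAAAAAAAAAAH//+AAAAAAAAAAAAH//+AAAAAAAAAAAAP//+AAAAAAAAAAAAP//+AAAAAAAAAAAAf//+AAAAAAAAAAAAf//+AAAAAAAAAAAAf///AAAAAAAAAAAAf///AAAAAAAAAAAAf///AAAAAAAAAAAAf///AAAAAAAAAAAAf///AAAAAAAAAAAAf///AAAAAAAAAAAA////AAAAAAAAAAAA////AAAAAAAAAAAB////AAAAAAAAAAAD////AAAAAAAAAAAD////AAAAAAAAAAAH////AAAAAAAAAAAH////AAAAAAAAAAAD////AAAAAAAAAAAB///+AAAAAAAAAAAA///8AAAAAAAAAAAAB/PwAAAAAAAAAAAAAcHgAAAAAAAAAAAAAABAAAAAAAAAAAAAAAAAAAAAAAAAAAAAAAAAAAAAAAAAAAAAAAAAAAAAAAAAAAAAAAAAAAAAAAAAAAAAAAAAAAAAAAAAAAAAAAAAAAAAAAAAAAAAAAAAAAAAAAAAAAAAAAAAAAAAAAAAAAAAAAAAAAAAAAAAAAA="/>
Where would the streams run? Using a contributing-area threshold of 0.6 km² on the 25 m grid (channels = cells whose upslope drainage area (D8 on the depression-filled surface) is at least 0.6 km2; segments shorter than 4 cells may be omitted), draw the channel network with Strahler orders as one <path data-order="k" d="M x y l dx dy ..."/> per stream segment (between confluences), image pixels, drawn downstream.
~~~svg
<path data-order="1" d="M229 525l-2 2-1 0"/><path data-order="1" d="M415 513l-5 8-3 6-4 0"/><path data-order="1" d="M34 505l-17 0 0 1"/><path data-order="1" d="M486 495l3 4 0 3 2 5 0 6 2 1 0 13 1 0"/><path data-order="2" d="M338 491l-3 2-9 9-3 7 0 12 6 5 2 0 2 1 33 0"/><path data-order="1" d="M205 475l-7-2-15 0-1-2-4 0-3-1-16-16-4 0"/><path data-order="1" d="M162 461l-7-7"/><path data-order="2" d="M153 454l-10 0-5 3-13 13-10 4-8 0-13-12-9-5-3 0-1-2-6 0-1-1-15 0-1-1-5 0-2-2-6-1-18-9-2 0-2-2-6 0 0-1"/><path data-order="2" d="M335 449l4 8 3 2 3 7 0 19-7 6"/><path data-order="1" d="M334 442l0 4 1 3"/><path data-order="1" d="M379 437l0 6-1 2 0 6-1 2 0 38-8 8-8 0-12-8-11 0"/><path data-order="1" d="M477 407l9 0 17 18 15 8 3 2 6 3 0 3"/><path data-order="1" d="M279 377l4 5 0 12 2 1 0 6 4 9 0 3 4 6 6 7 11 5 7 2 18 16"/><path data-order="1" d="M443 369l0-3 3-4 11-11 5-1 15-8 4 0 1-1 21 0 16 16 8 5 0 4"/><path data-order="1" d="M402 366l3-1 10-11 4-8 0-3 2-1 0-15-12-12-4-1-8-5-10-10-1-2"/><path data-order="1" d="M190 345l0 21 5 9 0 14-6 16-3 22-4 8-11 11-10 7-7 0-1 1"/><path data-order="1" d="M81 325l-43 0-1-2-3 0-11-8-2-1-4 0 0-3"/><path data-order="1" d="M527 317l0 8"/><path data-order="2" d="M386 297l0-4-1-2 0-46 4-4 4-7"/><path data-order="2" d="M183 283l-20 20 0 4-1 2 0 29-3 7-8 9-2 5-20 20-2 0-12 11-9 4-4 0-1 1-10 0-1 2-15 0-1 1-9 1-7 3-9 0-12-8-4-1-10-8-2-2-4 0"/><path data-order="1" d="M189 277l-6 5 0 1"/><path data-order="1" d="M222 255l-9 10-6 1-10 5-14 12"/><path data-order="1" d="M315 251l12 2 16 8 15 0 21-14 14-13"/><path data-order="1" d="M73 249l-3 0-1 1-11 0-8 4-19 17 0 7-1 1 0 6-1 1 0 3-4 8-8 8 0 6"/><path data-order="1" d="M17 241l0 17"/><path data-order="1" d="M498 239l19-16 8-4 2 0 0-1"/><path data-order="2" d="M393 234l9-11"/><path data-order="2" d="M402 223l23-21 5-12 0-45-3-7 0-8-2-5 0-11 4-8 4-4 6-12 10-4 4 0 1-1"/><path data-order="1" d="M322 185l1 8 2 1 0 4 4 8 12 13 2 0 2 2 33 0 9 4 12 0 3-2"/><path data-order="1" d="M157 171l0-2 1-2 0-8 1-1 0-17-25-26-1-6-4-6"/><path data-order="1" d="M517 167l10 3 0 1"/><path data-order="1" d="M93 159l-3-16-7-9-4-8-4-4-4-8 0-9-5-8"/><path data-order="1" d="M209 142l0-20 8-15 2-10 4-6 18-17 2-1 3 0 1-2 24 0 2-1 5 0 16-8 12-12 5-3 3 0 1-1 15 0 12 11 1 0 22 21"/><path data-order="2" d="M129 103l-10-5-6-1-2-2-5 0-1-1-19 0-7 3-13 0"/><path data-order="1" d="M133 103l-4 0"/><path data-order="1" d="M17 99l0-40"/><path data-order="1" d="M381 99l1-10 1-3 4-3"/><path data-order="2" d="M66 97l-5-7-2-8-1-1 0-8-4-10-11-10-2-6 0-13 2-7 0-9"/><path data-order="1" d="M285 93l6 0 2 1 17 0 8-7 7-2 13-2 1-1 7-1 4-3 15 0"/><path data-order="3" d="M457 85l4 0 1 1 7 1 8 7 1 0 7 7 6 4 6 0 1 1 9 0 7 3 13 1"/><path data-order="2" d="M387 83l44 0 2 2 21 0"/><path data-order="1" d="M442 83l13 0 2 2"/><path data-order="2" d="M365 78l5 3 3 0 4 2 4 0 1 2 5-2"/><path data-order="1" d="M61 25l-15 0-3-7"/><path data-order="1" d="M221 17l6 0"/>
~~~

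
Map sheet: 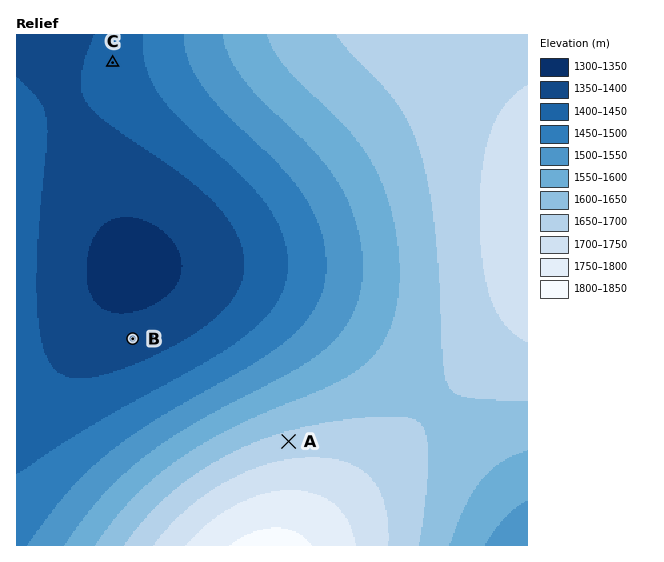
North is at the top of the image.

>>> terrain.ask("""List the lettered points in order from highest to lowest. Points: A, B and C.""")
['A', 'C', 'B']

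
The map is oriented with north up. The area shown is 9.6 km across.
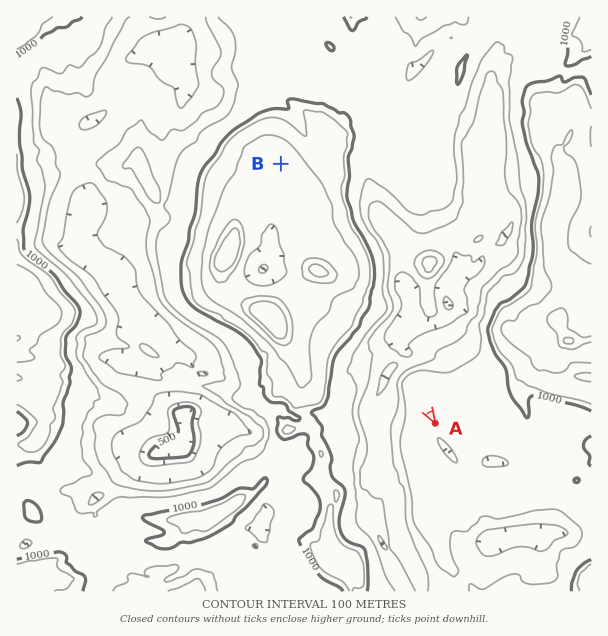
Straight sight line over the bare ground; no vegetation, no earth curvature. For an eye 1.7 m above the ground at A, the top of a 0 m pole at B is hidden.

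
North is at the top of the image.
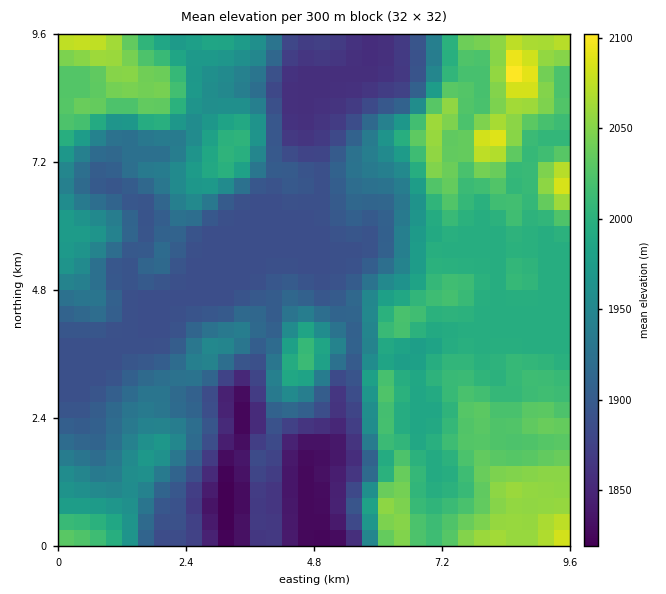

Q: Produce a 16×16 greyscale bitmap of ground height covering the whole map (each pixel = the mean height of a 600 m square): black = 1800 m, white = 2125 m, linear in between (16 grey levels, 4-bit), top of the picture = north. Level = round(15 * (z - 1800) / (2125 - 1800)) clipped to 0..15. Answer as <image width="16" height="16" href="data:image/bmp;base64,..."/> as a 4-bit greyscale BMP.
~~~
<image width="16" height="16" href="data:image/bmp;base64,Qk32AAAAAAAAAHYAAAAoAAAAEAAAABAAAAABAAQAAAAAAIAAAAATCwAAEwsAABAAAAAAAAAAAAAAABEREQAiIiIAMzMzAERERABVVVUAZmZmAHd3dwCIiIgAmZmZAKqqqgC7u7sAzMzMAN3d3QDu7u4A////AKlkMTEVurzNh3UhMSa5q8x2dkFBJKmru1V3UjMlqaqrRWZCRkapqqpEVWRZZpmpqkREZlh2mZmZZURFVlaaqZl1VURERXmpqYdVREREaJmZdlZkREVoqatlV4hURmqrrIZmiWNGi72qqZmIYzRqu8qruodTMzar28ypiGMzNavc"/>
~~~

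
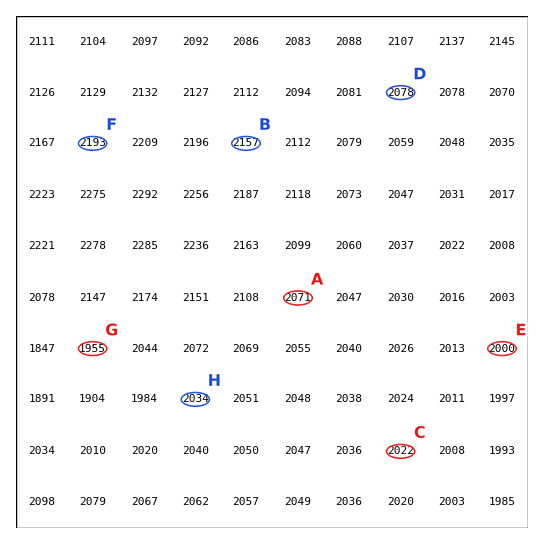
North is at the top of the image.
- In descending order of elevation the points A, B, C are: B A C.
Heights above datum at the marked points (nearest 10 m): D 2080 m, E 2000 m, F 2190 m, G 1960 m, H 2030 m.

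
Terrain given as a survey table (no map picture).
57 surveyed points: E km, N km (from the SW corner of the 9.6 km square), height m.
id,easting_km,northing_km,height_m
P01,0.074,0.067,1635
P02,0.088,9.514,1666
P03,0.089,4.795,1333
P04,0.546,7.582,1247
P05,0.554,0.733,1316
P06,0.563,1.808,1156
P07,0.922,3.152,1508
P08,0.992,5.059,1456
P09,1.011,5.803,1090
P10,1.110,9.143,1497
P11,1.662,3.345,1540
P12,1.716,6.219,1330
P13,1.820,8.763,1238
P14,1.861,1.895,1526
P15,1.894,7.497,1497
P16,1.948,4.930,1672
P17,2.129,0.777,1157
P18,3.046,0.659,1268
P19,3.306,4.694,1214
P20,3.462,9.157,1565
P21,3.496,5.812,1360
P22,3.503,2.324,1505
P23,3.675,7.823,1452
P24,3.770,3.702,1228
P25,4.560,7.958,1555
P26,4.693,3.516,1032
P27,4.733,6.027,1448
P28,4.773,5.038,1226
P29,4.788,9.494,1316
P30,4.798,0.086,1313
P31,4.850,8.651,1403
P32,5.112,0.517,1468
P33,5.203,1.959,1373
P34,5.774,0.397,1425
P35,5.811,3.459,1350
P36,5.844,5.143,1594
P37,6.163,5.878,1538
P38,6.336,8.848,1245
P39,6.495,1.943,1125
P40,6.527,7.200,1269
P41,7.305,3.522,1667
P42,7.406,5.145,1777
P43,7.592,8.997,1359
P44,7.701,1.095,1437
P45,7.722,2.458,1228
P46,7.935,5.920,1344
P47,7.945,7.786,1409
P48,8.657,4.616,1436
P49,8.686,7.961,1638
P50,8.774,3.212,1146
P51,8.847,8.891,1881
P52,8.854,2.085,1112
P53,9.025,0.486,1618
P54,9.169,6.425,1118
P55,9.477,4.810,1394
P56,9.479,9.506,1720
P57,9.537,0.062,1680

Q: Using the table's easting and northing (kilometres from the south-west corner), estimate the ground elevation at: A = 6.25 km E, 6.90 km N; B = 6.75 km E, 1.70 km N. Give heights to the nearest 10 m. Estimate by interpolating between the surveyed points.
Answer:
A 1220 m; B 1160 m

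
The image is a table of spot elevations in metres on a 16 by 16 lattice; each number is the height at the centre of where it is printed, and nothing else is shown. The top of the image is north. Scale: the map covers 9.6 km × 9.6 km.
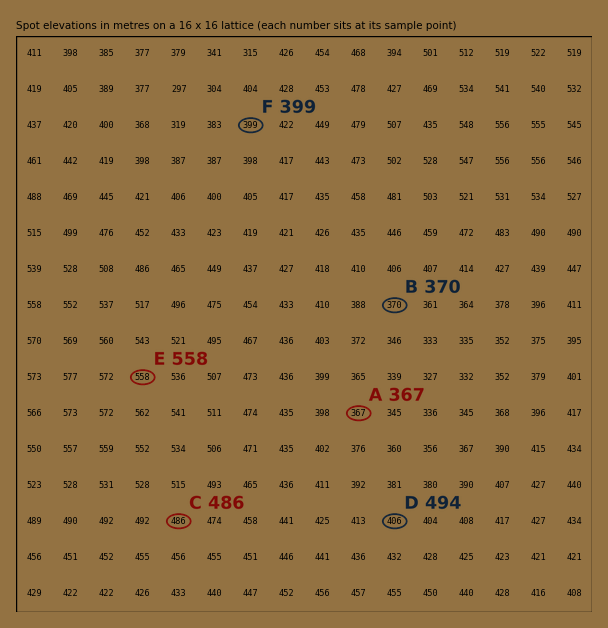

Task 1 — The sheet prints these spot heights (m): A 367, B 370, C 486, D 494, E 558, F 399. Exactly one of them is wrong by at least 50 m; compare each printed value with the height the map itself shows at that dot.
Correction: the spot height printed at D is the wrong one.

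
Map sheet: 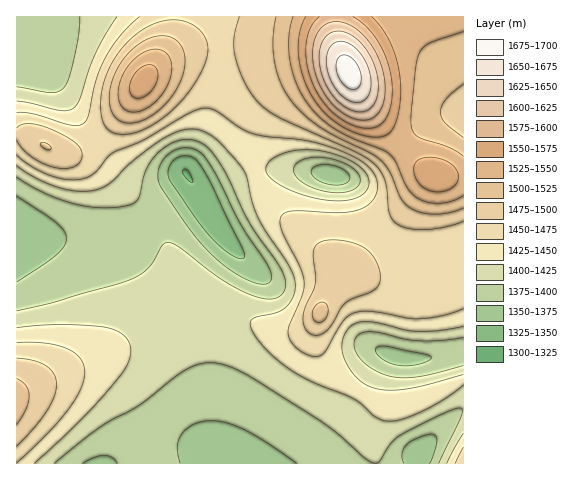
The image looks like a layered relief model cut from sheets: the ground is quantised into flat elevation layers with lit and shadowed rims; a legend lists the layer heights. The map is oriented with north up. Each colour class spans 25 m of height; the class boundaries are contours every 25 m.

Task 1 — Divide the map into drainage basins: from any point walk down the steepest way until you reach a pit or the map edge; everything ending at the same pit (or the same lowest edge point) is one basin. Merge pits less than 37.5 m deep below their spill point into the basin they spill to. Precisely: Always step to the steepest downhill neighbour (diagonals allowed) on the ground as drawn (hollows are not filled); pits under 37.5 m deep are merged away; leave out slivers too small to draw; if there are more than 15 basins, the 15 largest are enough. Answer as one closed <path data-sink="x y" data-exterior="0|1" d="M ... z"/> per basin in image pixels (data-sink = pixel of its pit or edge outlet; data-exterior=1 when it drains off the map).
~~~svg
<path data-sink="186 173" data-exterior="0" d="M335 16l-159 0-4 20-14 25-38 55-30 28-16 8-14 0-29-15-15-3 1 260 187-89 17 1 32 17 26 8 19 0 10-5 8-6 20-36-2-14-10-18-18-18-23-18-21-26-8-21-1-24 8-26 6-9 12-12 15-10 22-9 32-9-10-27z"/><path data-sink="419 454" data-exterior="0" d="M217 305l-13 0-12 5-54 28-120 55-2 2 0 68 448 0-1-84-49 22-15 5-9 0-39-20-25-23-8-14-2-9 3-24-6 7-12 7-22 1-26-8z"/><path data-sink="333 175" data-exterior="0" d="M348 71l-11 1-21 7-22 9-15 10-12 12-6 9-8 26 1 24 8 21 19 24 43 38 10 18 2 12 43-38 45-59 12-10-15-9-41-43-21-29z"/><path data-sink="17 53" data-exterior="1" d="M175 16l-158 0-1 117 15 4 29 15 14 0 16-8 30-28 43-62 12-25z"/><path data-sink="463 116" data-exterior="1" d="M463 16l-127 1 1 21 7 24 21 41 34 41 22 22 16 10 27 0z"/><path data-sink="398 357" data-exterior="0" d="M368 278l-24 0-7 3-17 30-4 29 2 9 8 14 25 23 39 20 9 0 15-5 48-21 2-2 0-84-39-2z"/>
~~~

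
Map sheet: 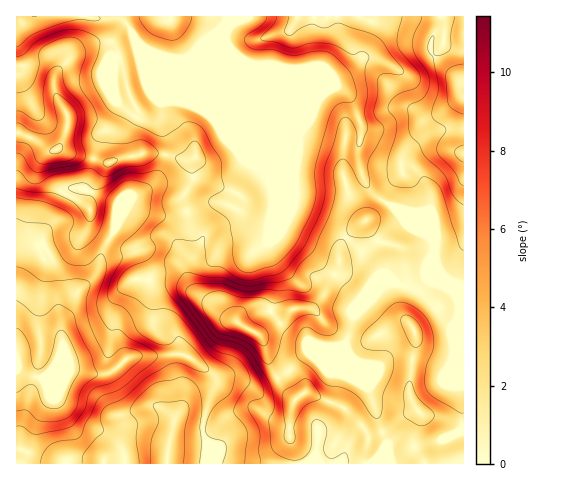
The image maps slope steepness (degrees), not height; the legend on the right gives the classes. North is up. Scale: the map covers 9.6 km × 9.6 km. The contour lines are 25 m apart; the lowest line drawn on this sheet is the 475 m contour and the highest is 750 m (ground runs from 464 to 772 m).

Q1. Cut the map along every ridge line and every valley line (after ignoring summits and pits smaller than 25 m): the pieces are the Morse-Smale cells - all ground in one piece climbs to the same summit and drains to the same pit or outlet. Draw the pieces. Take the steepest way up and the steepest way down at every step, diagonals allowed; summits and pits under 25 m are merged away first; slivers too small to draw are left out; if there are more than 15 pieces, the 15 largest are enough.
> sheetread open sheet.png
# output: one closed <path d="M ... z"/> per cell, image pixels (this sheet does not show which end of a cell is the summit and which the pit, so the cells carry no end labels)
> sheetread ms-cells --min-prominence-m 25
<path d="M159 54l-3 1 111 111 2 3 0 12 4 13 0 13-6 15-16-4-29-15-12 0-22 8 2 12 12 16-14 27 0 11 3 9 30 28 15 8 8-12 9-5 11 0 15 5 34-2 12-15 12-22 2-7 0-14 4-8 12-14 19-14 8-12-11-10-11-23-2-19 3-25-10-27-10-10-49-20-8 0-15-4-16 1-24-9-40 0-11 3z"/><path d="M383 200l-9 14-19 14-12 14-4 8 0 14-2 7-12 22-12 15-34 2-15-5-11 0-12 9-4 8-16-8-14-14-10-6-7-10-2-18 14-27-10-11-4-15-22 4-19-4-18-8-22 37-7 17 1 4 8-5 29-6 5 5 5 10 1 17-6 13-24 23-3 7 3 16 7 15 12-2 44-2 12 6 23 18 20 1 15 7 10 0 26-14 18-19 15-7 18 0 5-2 7-15 2-13 21-18 9-11 14-4 12 5 8 0 10-8 3-8 0 8-3 7 1 12 16 19 8 6 4-2 0 52 6 15 1 39 1-143-16-5-8-9-8-15 2-11-3-6-7-6-15-7-16-19z"/><path d="M91 16l-75 1 0 115 19 8 14 10 12-1 13 6 20 3 11 5 41-11 22 3 13 5 12-2 0 21-10 17 4 16 23-9 12 0 29 15 16 4 6-15 0-13-4-13 0-12-2-3-108-109-24-16 1-1-12-19-5-3-23 0z"/><path d="M84 189l-14 0-3 3-11 26-13 18 0 8-9 4-9 9-9 27 1 180 107-1 0-8-5-11-13-10-30-14-27-29-7-13 12-2 16-6 24 4 11 0 12-6 9-8-8-21 0-17 22-21 9-17-1-17-5-10-5-5-29 6-9 5 2-12 13-22 3-26z"/><path d="M360 16l-133 0-3 9-23 18-11 12 39 1 24 9 16-1 15 4 8 0 49 20 10 10 10 27-3 33 6 22 7 12 12 8 9-15 10-11 0-17 15-20 6-13 35-24 4-1 2-11-5-8-28-27 0-14-32-13-23-3z"/><path d="M430 272l-3 8-10 8-8 0-12-5-14 4-9 11-21 18-1 4-6 27 4 8 8 7 4 10 18 55 7 15-8 14-8 8 93-1-2-74-6-15 0-52-4 2-8-6-16-19-1-12 3-7z"/><path d="M346 343l-7 3-18 0-15 7-18 19-26 14-10 0-15-7-16 0-6-4 1 11-6 12-7 26 1 13 3 5-2 21 134 1 4-4 10-23 22-23-7-28-10-24-8-7z"/><path d="M182 354l-51 3-14 11-12 6-11 0-24-4-16 6-12 2 7 13 27 29 30 14 13 10 5 11 1 9 79 0 3-22-3-5-1-13 7-26 6-12 0-8-6-6z"/><path d="M19 133l-3 0 1 150 8-26 9-9 9-4 0-8 13-18 14-29 14 0 32 13 2 1-2 23 13-21 18 8 19 4 20-6-3-15 10-17 0-21-12 2-13-5-22-3-41 11-11-5-20-3-13-6-12 1-14-10z"/><path d="M463 98l-40 26-6 13-15 20 0 17-10 11-8 15 14 11 11 15 15 7 7 6 3 6-2 11 8 15 8 9 11 4 5 0z"/><path d="M225 16l-133 1 27 1 8 6 10 18 10 8 17 7 17 2 11-5 9-11 14-9 9-9z"/><path d="M463 16l-103 1 16 6 23 3 32 13 0 14 28 27 4 7z"/><path d="M138 48l-2 3-18 5-3 3-1 31 4 13 9 9 14 8 12 0 8-8 0-11z"/><path d="M376 412l-2 5-21 20-13 27 30 0 9-8 8-14z"/>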